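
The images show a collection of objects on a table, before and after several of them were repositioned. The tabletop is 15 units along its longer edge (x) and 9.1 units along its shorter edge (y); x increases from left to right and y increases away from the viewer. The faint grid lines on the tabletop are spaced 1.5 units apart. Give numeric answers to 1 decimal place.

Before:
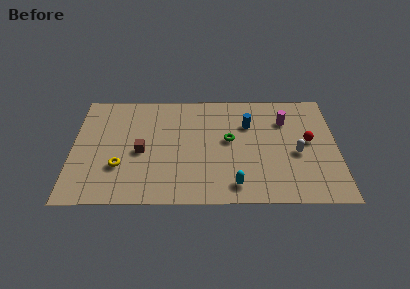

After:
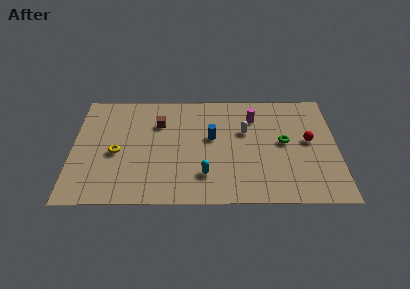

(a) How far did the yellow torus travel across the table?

1.1

From (2.7, 2.9) to (2.5, 4.0), the yellow torus covered √(0.2² + 1.1²) ≈ 1.1 units.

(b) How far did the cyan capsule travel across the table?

1.9

From (9.2, 1.4) to (7.5, 2.2), the cyan capsule covered √(1.7² + 0.8²) ≈ 1.9 units.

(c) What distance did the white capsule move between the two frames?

3.4

The white capsule was near (12.7, 3.9) before and (9.8, 5.7) after, so it travelled √(2.9² + 1.8²) ≈ 3.4 units.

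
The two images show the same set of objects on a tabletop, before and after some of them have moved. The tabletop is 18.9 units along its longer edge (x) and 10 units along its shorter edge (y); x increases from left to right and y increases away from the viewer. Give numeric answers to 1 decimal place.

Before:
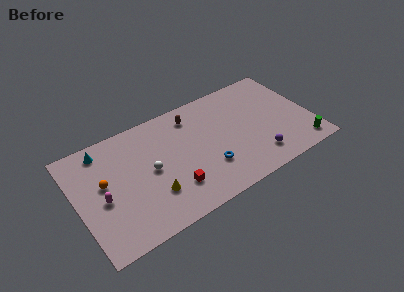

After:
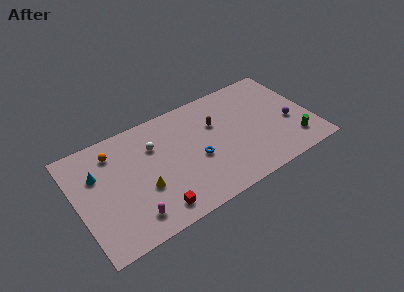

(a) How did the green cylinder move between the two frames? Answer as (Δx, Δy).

(-0.6, 0.7)

The green cylinder was at about (17.7, 1.4) and moved to about (17.1, 2.1).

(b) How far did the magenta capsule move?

3.3

The magenta capsule moved from about (1.9, 4.4) to (3.9, 1.8), a distance of √(2.0² + 2.6²) ≈ 3.3.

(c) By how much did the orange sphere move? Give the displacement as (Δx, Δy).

(1.1, 2.3)

The orange sphere started near (2.2, 5.7) and ended near (3.3, 8.0).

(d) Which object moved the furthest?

the purple sphere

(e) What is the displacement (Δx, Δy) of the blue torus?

(-0.7, 1.2)

The blue torus started near (10.2, 3.0) and ended near (9.5, 4.2).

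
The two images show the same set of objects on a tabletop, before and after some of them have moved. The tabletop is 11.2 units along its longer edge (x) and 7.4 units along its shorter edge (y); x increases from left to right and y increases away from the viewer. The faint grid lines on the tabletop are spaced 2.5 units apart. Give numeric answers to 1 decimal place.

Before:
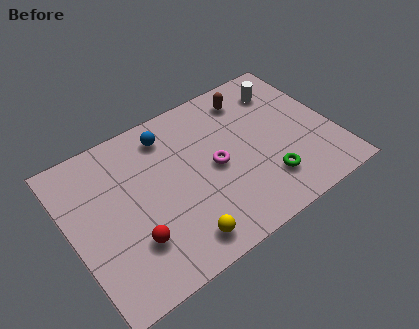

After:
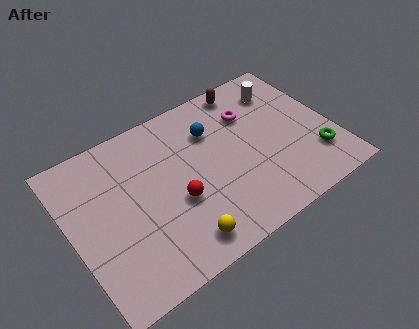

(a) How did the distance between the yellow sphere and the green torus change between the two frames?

+2.2

They were about 4.0 units apart before and 6.2 after — 2.2 units further apart.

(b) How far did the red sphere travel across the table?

2.2

The red sphere moved from about (2.3, 2.1) to (4.3, 2.9), a distance of √(2.0² + 0.8²) ≈ 2.2.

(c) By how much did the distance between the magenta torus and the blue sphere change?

-1.3

The distance was about 3.0 in the first image and 1.7 in the second, so they moved 1.3 units closer together.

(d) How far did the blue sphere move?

2.0

The blue sphere was near (4.5, 6.1) before and (6.3, 5.3) after, so it travelled √(1.8² + 0.8²) ≈ 2.0 units.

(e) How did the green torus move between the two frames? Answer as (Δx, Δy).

(2.2, 0.1)

The green torus started near (8.0, 1.8) and ended near (10.2, 1.9).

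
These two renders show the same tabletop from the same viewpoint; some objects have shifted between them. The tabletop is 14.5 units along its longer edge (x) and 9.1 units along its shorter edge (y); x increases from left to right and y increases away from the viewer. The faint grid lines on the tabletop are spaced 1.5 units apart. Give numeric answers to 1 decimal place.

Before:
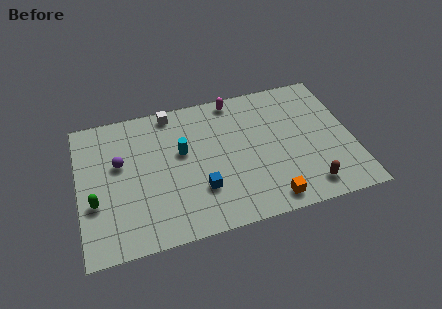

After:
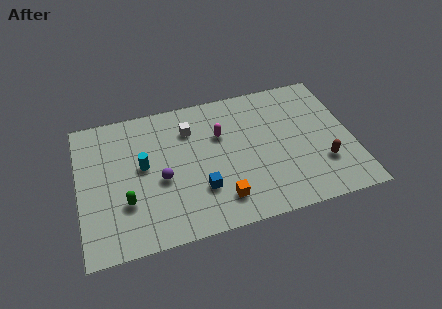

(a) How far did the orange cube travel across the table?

2.6

From (9.8, 1.1) to (7.3, 1.8), the orange cube covered √(2.5² + 0.7²) ≈ 2.6 units.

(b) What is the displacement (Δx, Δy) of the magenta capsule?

(-0.9, -2.2)

From the two frames, the magenta capsule sits at roughly (8.5, 8.2) before and (7.6, 6.0) after.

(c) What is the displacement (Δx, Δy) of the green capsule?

(1.6, -0.4)

The green capsule started near (0.8, 3.3) and ended near (2.4, 2.9).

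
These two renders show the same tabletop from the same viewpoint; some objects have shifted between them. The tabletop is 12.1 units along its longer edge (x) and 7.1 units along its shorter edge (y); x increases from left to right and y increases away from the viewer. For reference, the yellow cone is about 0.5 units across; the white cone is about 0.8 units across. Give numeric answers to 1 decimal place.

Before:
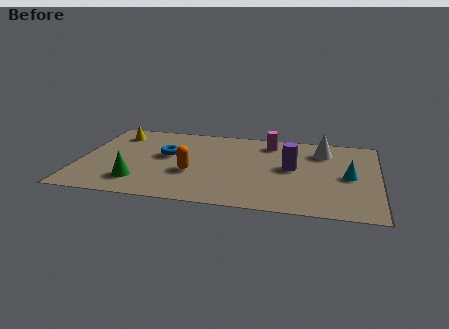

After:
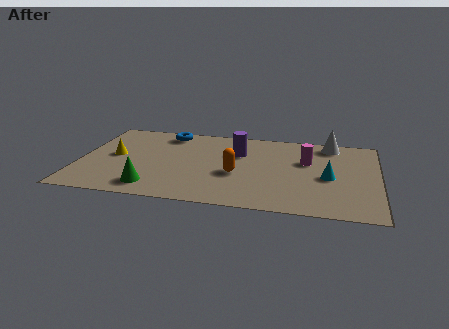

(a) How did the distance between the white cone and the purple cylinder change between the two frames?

+1.9

Before: roughly 2.1 units apart; after: 4.0. That's 1.9 units further apart.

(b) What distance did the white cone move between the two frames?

0.8

From (9.8, 5.5) to (10.1, 6.2), the white cone covered √(0.3² + 0.7²) ≈ 0.8 units.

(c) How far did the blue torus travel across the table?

2.0

From (3.5, 4.1) to (3.4, 6.1), the blue torus covered √(0.1² + 2.0²) ≈ 2.0 units.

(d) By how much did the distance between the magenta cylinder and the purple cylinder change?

+0.5

They were about 2.3 units apart before and 2.8 after — 0.5 units further apart.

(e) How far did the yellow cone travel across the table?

2.0

The yellow cone was near (1.3, 5.7) before and (1.4, 3.7) after, so it travelled √(0.1² + 2.0²) ≈ 2.0 units.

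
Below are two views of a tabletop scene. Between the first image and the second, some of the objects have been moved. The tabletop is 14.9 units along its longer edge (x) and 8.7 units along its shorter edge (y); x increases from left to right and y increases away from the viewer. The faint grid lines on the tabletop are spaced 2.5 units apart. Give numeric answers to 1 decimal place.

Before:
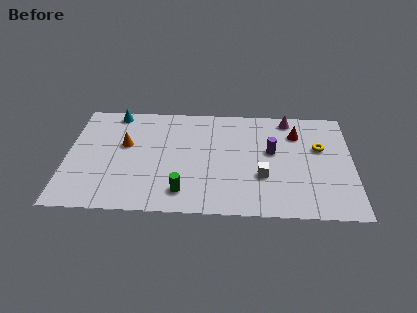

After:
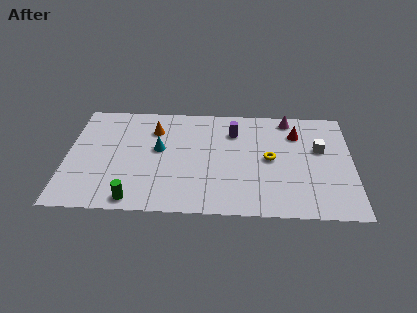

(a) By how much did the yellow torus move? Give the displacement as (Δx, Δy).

(-2.6, -1.0)

From the two frames, the yellow torus sits at roughly (13.2, 5.4) before and (10.6, 4.4) after.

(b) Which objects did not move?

the magenta cone and the red cone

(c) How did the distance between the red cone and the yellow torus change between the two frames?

+0.9

Before: roughly 1.6 units apart; after: 2.5. That's 0.9 units further apart.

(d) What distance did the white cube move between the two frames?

3.8

From (10.2, 3.0) to (13.2, 5.3), the white cube covered √(3.0² + 2.3²) ≈ 3.8 units.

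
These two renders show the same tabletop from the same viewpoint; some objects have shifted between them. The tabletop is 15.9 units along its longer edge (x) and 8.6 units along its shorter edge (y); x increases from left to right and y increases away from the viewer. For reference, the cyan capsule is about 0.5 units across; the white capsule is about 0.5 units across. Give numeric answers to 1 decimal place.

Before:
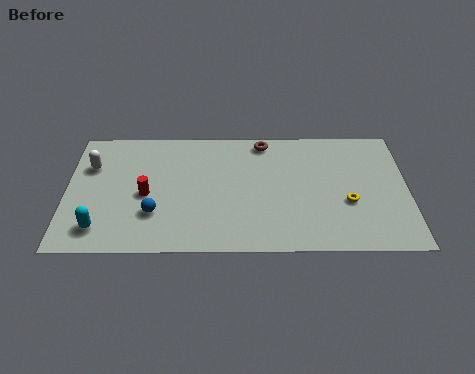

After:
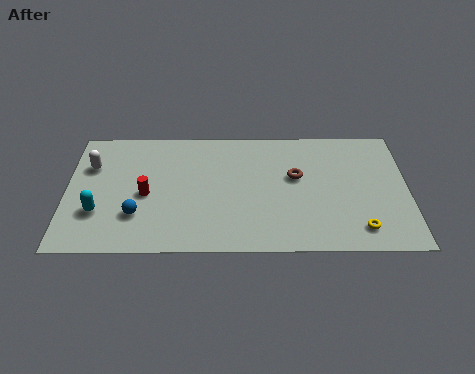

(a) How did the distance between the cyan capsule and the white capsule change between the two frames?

-1.1

They were about 4.3 units apart before and 3.2 after — 1.1 units closer together.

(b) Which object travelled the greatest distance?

the brown torus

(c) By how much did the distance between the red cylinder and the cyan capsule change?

-0.6

The distance was about 3.1 in the first image and 2.5 in the second, so they moved 0.6 units closer together.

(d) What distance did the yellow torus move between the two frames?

1.9

The yellow torus moved from about (13.1, 3.3) to (13.6, 1.5), a distance of √(0.5² + 1.8²) ≈ 1.9.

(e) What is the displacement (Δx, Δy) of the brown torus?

(1.5, -2.5)

The brown torus started near (9.2, 7.6) and ended near (10.7, 5.1).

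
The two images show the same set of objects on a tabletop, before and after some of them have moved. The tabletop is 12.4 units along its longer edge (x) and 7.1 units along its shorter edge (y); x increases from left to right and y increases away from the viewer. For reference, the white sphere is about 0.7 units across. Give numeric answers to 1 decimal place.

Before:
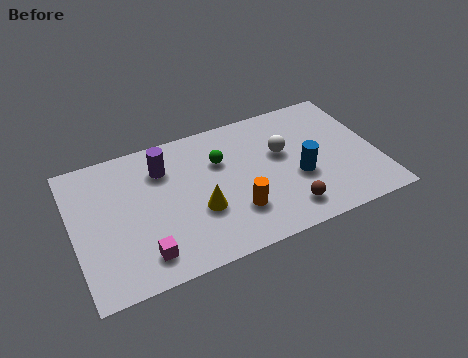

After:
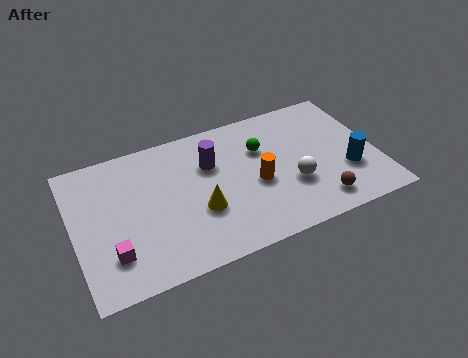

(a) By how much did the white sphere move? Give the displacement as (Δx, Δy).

(0.2, -1.8)

From the two frames, the white sphere sits at roughly (8.6, 4.3) before and (8.8, 2.5) after.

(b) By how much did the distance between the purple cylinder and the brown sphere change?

-0.7

They were about 6.1 units apart before and 5.4 after — 0.7 units closer together.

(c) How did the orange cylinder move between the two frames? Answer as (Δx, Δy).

(1.0, 1.1)

The orange cylinder was at about (6.4, 2.0) and moved to about (7.4, 3.1).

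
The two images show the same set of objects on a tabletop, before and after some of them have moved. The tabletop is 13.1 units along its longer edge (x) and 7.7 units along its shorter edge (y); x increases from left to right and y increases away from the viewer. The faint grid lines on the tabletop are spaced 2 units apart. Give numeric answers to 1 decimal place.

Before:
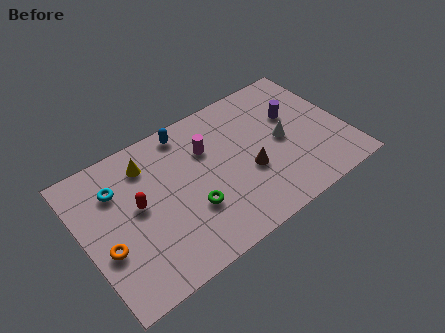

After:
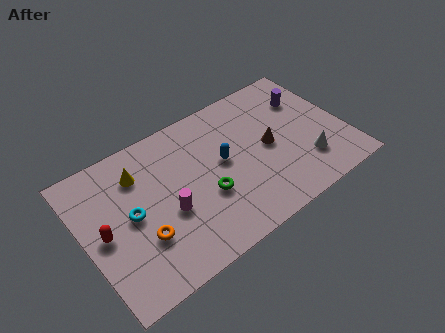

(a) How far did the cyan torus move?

1.7

The cyan torus moved from about (1.9, 5.6) to (2.3, 3.9), a distance of √(0.4² + 1.7²) ≈ 1.7.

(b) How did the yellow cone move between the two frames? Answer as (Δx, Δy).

(-0.5, -0.3)

The yellow cone was at about (3.5, 6.1) and moved to about (3.0, 5.8).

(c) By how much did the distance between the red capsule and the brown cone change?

+2.9

They were about 5.5 units apart before and 8.4 after — 2.9 units further apart.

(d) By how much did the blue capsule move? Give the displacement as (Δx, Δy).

(1.4, -2.6)

The blue capsule was at about (5.6, 6.8) and moved to about (7.0, 4.2).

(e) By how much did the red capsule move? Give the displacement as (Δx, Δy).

(-1.8, -0.5)

The red capsule was at about (2.7, 4.2) and moved to about (0.9, 3.7).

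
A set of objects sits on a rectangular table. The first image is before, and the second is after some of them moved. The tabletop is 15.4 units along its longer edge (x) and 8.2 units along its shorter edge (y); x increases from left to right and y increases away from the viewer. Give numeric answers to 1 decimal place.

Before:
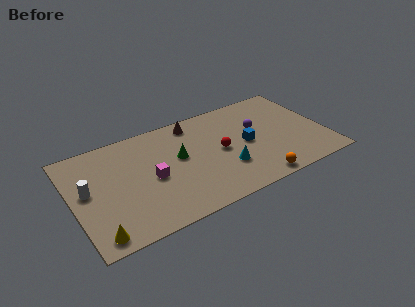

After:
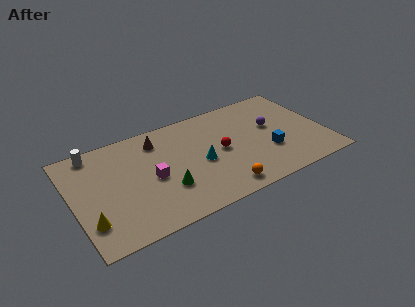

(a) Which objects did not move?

the magenta cube and the red sphere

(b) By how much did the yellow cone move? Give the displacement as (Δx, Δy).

(-0.3, 1.1)

The yellow cone was at about (1.1, 1.0) and moved to about (0.8, 2.1).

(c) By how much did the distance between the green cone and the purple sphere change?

+2.3

The distance was about 4.9 in the first image and 7.2 in the second, so they moved 2.3 units further apart.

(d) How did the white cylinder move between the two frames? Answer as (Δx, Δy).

(0.7, 2.8)

From the two frames, the white cylinder sits at roughly (0.9, 4.5) before and (1.6, 7.3) after.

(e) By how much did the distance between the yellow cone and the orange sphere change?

-1.7

Before: roughly 9.6 units apart; after: 7.9. That's 1.7 units closer together.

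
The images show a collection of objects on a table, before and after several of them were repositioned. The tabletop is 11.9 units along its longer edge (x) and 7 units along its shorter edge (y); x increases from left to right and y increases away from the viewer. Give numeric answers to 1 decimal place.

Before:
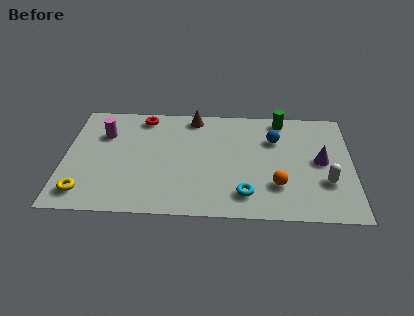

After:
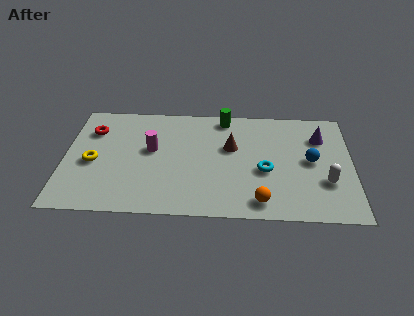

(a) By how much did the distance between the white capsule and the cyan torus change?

-0.8

Before: roughly 3.4 units apart; after: 2.6. That's 0.8 units closer together.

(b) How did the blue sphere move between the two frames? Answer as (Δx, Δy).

(1.5, -1.3)

The blue sphere was at about (8.7, 4.9) and moved to about (10.2, 3.6).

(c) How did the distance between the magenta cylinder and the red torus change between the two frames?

+0.7

Before: roughly 2.0 units apart; after: 2.7. That's 0.7 units further apart.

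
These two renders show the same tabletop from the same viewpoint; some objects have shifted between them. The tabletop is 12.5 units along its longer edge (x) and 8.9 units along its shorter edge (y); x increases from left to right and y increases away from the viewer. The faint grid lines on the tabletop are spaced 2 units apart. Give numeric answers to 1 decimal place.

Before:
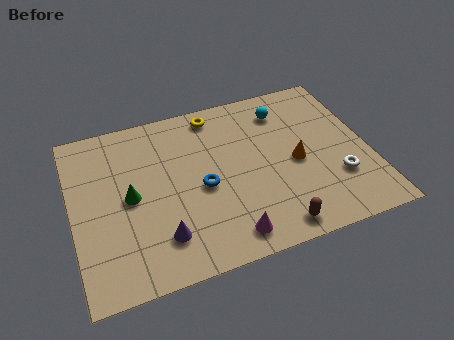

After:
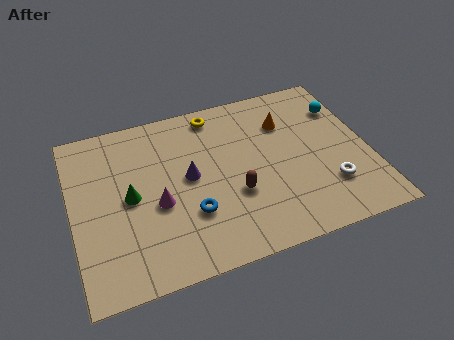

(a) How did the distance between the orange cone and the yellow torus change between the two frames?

-1.6

They were about 4.8 units apart before and 3.2 after — 1.6 units closer together.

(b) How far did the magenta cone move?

3.7

The magenta cone moved from about (6.2, 1.2) to (3.5, 3.7), a distance of √(2.7² + 2.5²) ≈ 3.7.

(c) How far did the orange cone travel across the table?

2.3

The orange cone was near (9.4, 4.1) before and (9.2, 6.4) after, so it travelled √(0.2² + 2.3²) ≈ 2.3 units.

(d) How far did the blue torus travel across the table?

1.3

The blue torus was near (5.4, 4.0) before and (4.8, 2.8) after, so it travelled √(0.6² + 1.2²) ≈ 1.3 units.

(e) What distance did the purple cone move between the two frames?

3.0

The purple cone was near (3.5, 2.0) before and (4.9, 4.7) after, so it travelled √(1.4² + 2.7²) ≈ 3.0 units.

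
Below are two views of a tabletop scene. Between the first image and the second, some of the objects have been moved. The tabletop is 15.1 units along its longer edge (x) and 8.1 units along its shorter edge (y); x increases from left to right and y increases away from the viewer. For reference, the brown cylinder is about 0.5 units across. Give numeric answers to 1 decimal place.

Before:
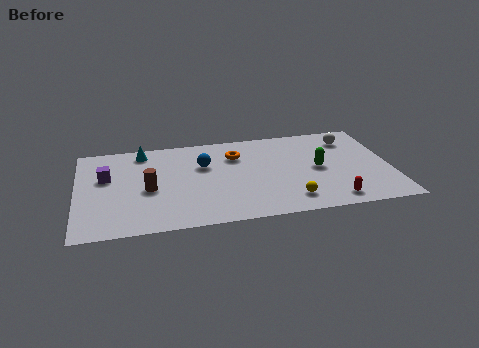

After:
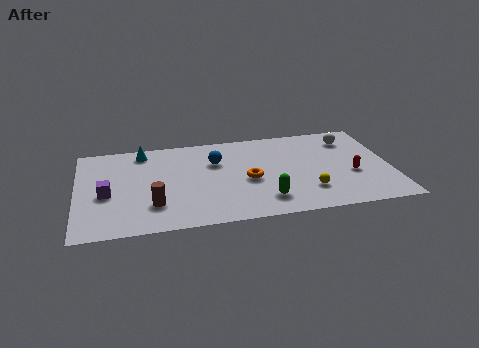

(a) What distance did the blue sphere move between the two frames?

0.6

The blue sphere moved from about (6.1, 5.3) to (6.7, 5.5), a distance of √(0.6² + 0.2²) ≈ 0.6.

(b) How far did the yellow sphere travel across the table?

1.1

From (10.1, 1.5) to (11.0, 2.1), the yellow sphere covered √(0.9² + 0.6²) ≈ 1.1 units.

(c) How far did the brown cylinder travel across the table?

1.4

The brown cylinder was near (3.4, 3.6) before and (3.6, 2.2) after, so it travelled √(0.2² + 1.4²) ≈ 1.4 units.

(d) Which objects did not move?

the white sphere and the cyan cone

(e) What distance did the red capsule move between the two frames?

2.4

The red capsule moved from about (12.1, 1.1) to (13.2, 3.2), a distance of √(1.1² + 2.1²) ≈ 2.4.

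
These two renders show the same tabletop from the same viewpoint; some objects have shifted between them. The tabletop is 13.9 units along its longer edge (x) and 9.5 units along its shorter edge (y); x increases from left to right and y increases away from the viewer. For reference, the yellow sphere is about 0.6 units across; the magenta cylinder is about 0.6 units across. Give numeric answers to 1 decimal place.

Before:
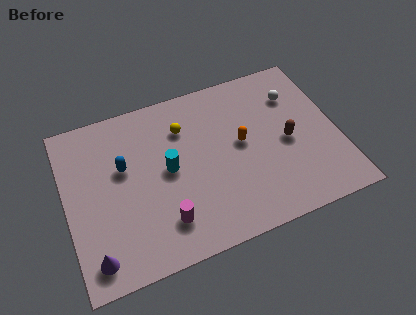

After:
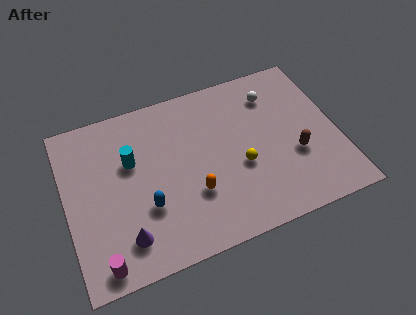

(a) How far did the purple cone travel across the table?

1.7

The purple cone was near (1.1, 1.4) before and (2.7, 1.9) after, so it travelled √(1.6² + 0.5²) ≈ 1.7 units.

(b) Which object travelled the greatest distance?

the yellow sphere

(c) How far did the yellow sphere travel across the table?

4.1

From (6.2, 7.0) to (8.8, 3.8), the yellow sphere covered √(2.6² + 3.2²) ≈ 4.1 units.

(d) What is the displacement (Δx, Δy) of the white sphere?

(-1.1, 0.4)

The white sphere was at about (12.0, 7.0) and moved to about (10.9, 7.4).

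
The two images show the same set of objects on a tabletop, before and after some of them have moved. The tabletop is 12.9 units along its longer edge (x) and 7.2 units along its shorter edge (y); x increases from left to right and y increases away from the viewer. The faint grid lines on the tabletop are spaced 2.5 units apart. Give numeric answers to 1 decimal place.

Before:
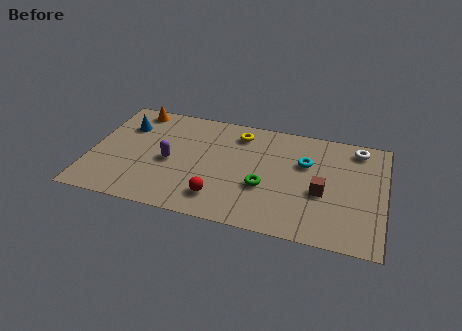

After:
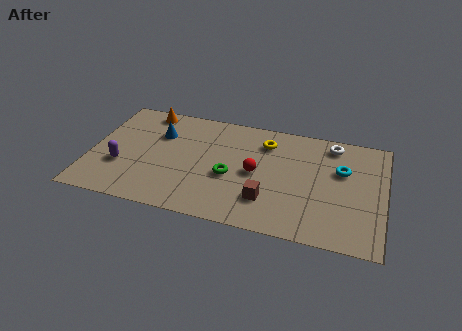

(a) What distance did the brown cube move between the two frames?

2.5

From (10.2, 3.0) to (7.9, 1.9), the brown cube covered √(2.3² + 1.1²) ≈ 2.5 units.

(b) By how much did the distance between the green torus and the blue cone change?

-2.9

The distance was about 6.8 in the first image and 3.9 in the second, so they moved 2.9 units closer together.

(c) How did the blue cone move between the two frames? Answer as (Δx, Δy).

(1.5, -0.2)

The blue cone started near (1.4, 5.2) and ended near (2.9, 5.0).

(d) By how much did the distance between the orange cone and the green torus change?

-1.8

The distance was about 7.0 in the first image and 5.2 in the second, so they moved 1.8 units closer together.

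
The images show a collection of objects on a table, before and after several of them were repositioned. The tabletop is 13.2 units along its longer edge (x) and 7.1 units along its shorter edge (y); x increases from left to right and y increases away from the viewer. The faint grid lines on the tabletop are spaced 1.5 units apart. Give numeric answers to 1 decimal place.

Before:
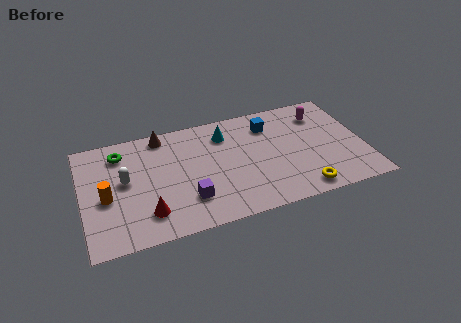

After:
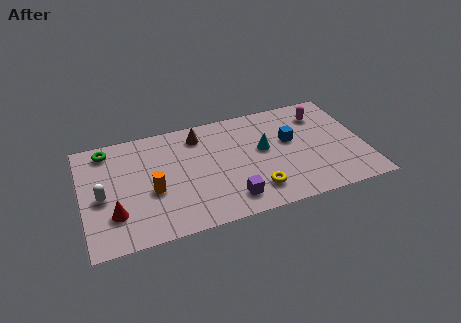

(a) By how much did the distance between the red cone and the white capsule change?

-1.2

They were about 2.5 units apart before and 1.3 after — 1.2 units closer together.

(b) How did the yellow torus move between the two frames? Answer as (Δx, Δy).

(-2.1, 0.6)

From the two frames, the yellow torus sits at roughly (10.0, 0.9) before and (7.9, 1.5) after.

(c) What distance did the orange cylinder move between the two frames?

2.1

The orange cylinder was near (1.1, 3.1) before and (3.2, 2.9) after, so it travelled √(2.1² + 0.2²) ≈ 2.1 units.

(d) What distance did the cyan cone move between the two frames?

2.3

The cyan cone moved from about (6.8, 5.5) to (8.5, 4.0), a distance of √(1.7² + 1.5²) ≈ 2.3.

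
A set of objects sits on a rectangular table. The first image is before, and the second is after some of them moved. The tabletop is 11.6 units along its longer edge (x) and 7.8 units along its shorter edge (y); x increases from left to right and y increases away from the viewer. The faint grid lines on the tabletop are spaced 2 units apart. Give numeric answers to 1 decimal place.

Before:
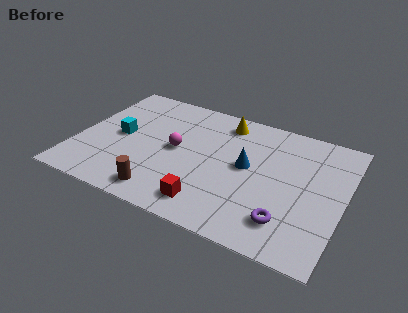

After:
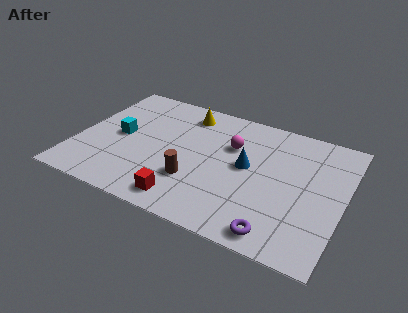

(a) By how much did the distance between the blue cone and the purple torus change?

+0.5

They were about 3.2 units apart before and 3.7 after — 0.5 units further apart.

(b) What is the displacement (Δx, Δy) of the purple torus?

(-0.3, -0.8)

From the two frames, the purple torus sits at roughly (9.4, 1.7) before and (9.1, 0.9) after.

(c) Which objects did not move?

the cyan cube and the blue cone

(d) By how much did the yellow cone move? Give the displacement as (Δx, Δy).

(-1.7, -0.1)

The yellow cone started near (6.1, 6.6) and ended near (4.4, 6.5).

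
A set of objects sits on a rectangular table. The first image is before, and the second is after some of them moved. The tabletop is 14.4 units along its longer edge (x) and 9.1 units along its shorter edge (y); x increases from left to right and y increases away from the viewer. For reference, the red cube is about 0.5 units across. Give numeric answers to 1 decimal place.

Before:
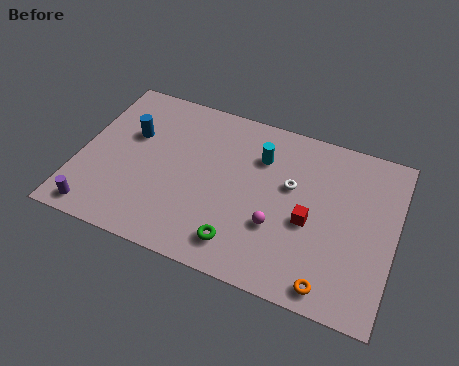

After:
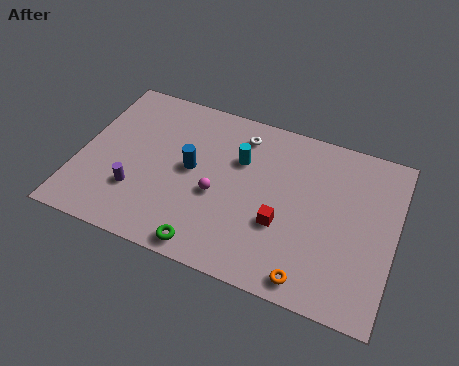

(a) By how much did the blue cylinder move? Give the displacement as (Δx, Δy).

(2.9, -1.0)

The blue cylinder was at about (2.2, 5.8) and moved to about (5.1, 4.8).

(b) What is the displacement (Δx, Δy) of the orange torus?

(-0.9, 0.0)

The orange torus was at about (11.8, 1.0) and moved to about (10.9, 1.0).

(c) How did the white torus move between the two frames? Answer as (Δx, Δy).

(-2.5, 2.0)

From the two frames, the white torus sits at roughly (9.6, 5.5) before and (7.1, 7.5) after.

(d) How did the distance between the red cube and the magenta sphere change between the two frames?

+1.4

Before: roughly 1.6 units apart; after: 3.0. That's 1.4 units further apart.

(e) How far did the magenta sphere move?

2.9

The magenta sphere moved from about (9.2, 3.1) to (6.4, 3.8), a distance of √(2.8² + 0.7²) ≈ 2.9.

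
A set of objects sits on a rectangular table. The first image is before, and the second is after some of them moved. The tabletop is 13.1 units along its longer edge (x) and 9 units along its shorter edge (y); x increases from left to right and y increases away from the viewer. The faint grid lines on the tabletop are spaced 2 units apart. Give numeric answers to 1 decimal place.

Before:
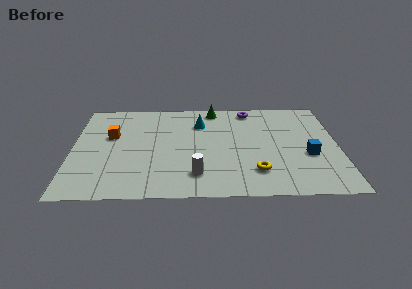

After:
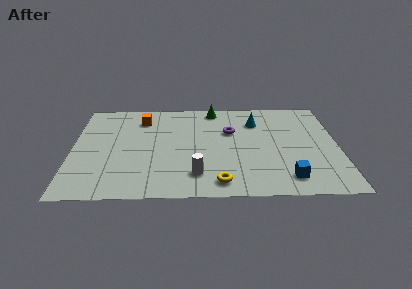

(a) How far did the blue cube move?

2.3

The blue cube was near (11.6, 3.5) before and (10.5, 1.5) after, so it travelled √(1.1² + 2.0²) ≈ 2.3 units.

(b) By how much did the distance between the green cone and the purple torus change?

+0.5

They were about 1.8 units apart before and 2.3 after — 0.5 units further apart.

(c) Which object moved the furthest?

the cyan cone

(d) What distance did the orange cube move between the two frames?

2.2

The orange cube was near (1.9, 5.5) before and (3.4, 7.1) after, so it travelled √(1.5² + 1.6²) ≈ 2.2 units.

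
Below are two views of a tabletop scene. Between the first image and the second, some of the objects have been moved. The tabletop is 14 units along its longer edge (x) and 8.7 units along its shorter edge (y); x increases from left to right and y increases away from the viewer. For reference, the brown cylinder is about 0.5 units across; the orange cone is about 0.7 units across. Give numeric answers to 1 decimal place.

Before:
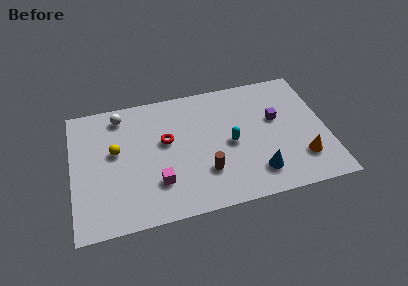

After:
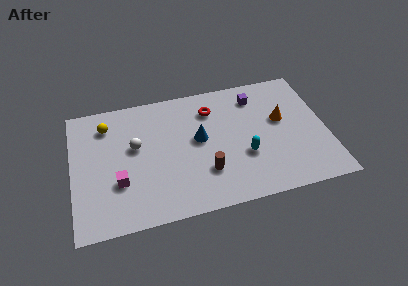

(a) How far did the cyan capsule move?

1.2

The cyan capsule moved from about (8.7, 4.1) to (9.4, 3.1), a distance of √(0.7² + 1.0²) ≈ 1.2.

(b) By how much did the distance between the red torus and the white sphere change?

+1.3

Before: roughly 3.3 units apart; after: 4.6. That's 1.3 units further apart.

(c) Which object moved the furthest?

the blue cone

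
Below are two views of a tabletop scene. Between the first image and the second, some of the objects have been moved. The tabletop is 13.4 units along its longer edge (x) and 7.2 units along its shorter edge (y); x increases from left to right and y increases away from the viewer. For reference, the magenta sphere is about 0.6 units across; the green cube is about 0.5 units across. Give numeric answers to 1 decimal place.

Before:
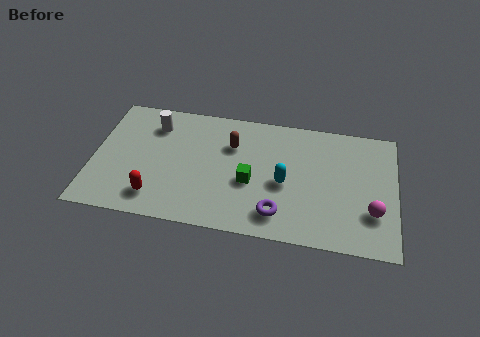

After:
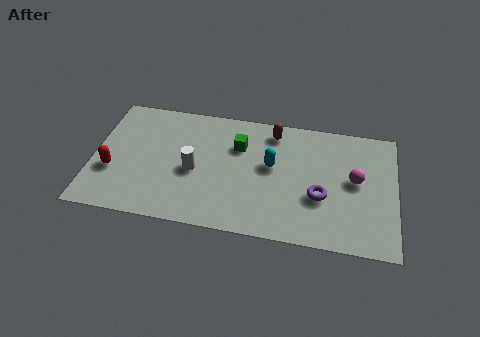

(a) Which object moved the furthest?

the white cylinder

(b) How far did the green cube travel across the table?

2.1

The green cube moved from about (7.0, 3.0) to (6.4, 5.0), a distance of √(0.6² + 2.0²) ≈ 2.1.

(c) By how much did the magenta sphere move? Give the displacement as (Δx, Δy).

(-0.8, 1.7)

From the two frames, the magenta sphere sits at roughly (12.4, 2.2) before and (11.6, 3.9) after.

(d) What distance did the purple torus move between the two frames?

2.2

From (8.3, 1.4) to (10.1, 2.7), the purple torus covered √(1.8² + 1.3²) ≈ 2.2 units.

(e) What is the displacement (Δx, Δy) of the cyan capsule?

(-0.6, 0.9)

The cyan capsule started near (8.5, 3.2) and ended near (7.9, 4.1).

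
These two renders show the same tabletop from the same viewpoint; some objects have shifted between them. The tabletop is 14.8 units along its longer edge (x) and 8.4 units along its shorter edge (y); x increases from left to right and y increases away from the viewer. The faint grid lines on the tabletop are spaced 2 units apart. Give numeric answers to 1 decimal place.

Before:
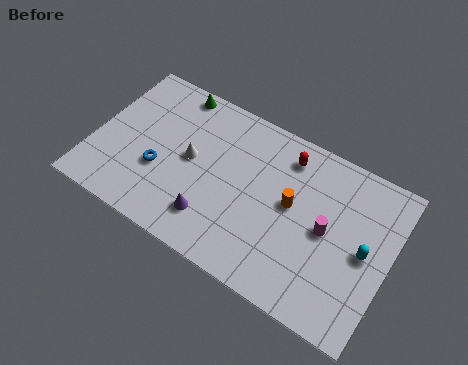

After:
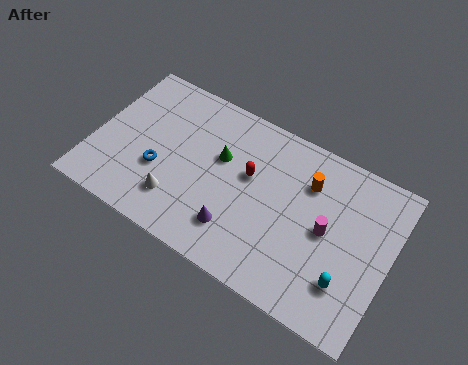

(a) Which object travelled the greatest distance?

the green cone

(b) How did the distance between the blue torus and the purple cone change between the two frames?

+1.1

The distance was about 3.1 in the first image and 4.2 in the second, so they moved 1.1 units further apart.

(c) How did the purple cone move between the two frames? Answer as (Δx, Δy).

(1.2, 0.1)

The purple cone was at about (6.3, 1.9) and moved to about (7.5, 2.0).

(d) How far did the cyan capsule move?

2.0

From (13.6, 4.1) to (13.0, 2.2), the cyan capsule covered √(0.6² + 1.9²) ≈ 2.0 units.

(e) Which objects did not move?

the blue torus and the magenta cylinder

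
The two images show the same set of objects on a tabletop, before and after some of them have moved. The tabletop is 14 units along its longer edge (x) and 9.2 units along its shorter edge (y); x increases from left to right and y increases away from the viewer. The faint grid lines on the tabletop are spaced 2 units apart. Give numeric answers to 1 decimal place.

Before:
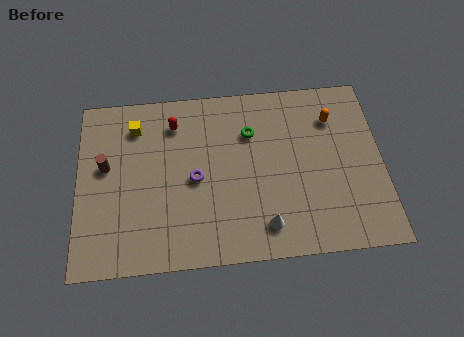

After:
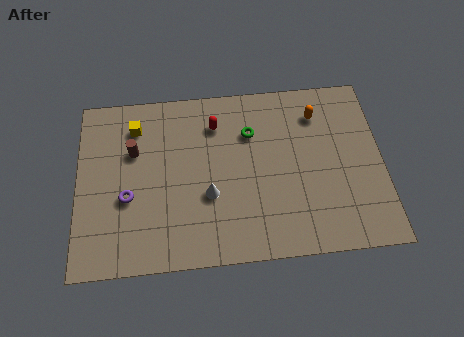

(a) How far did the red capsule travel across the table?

1.9

From (4.5, 7.3) to (6.4, 7.1), the red capsule covered √(1.9² + 0.2²) ≈ 1.9 units.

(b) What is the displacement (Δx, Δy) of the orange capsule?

(-0.7, 0.3)

The orange capsule started near (11.8, 6.9) and ended near (11.1, 7.2).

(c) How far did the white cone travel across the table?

3.1

The white cone moved from about (8.5, 1.6) to (6.0, 3.4), a distance of √(2.5² + 1.8²) ≈ 3.1.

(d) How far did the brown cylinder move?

1.5

The brown cylinder was near (1.3, 5.3) before and (2.6, 6.0) after, so it travelled √(1.3² + 0.7²) ≈ 1.5 units.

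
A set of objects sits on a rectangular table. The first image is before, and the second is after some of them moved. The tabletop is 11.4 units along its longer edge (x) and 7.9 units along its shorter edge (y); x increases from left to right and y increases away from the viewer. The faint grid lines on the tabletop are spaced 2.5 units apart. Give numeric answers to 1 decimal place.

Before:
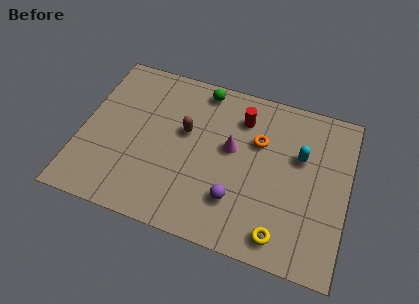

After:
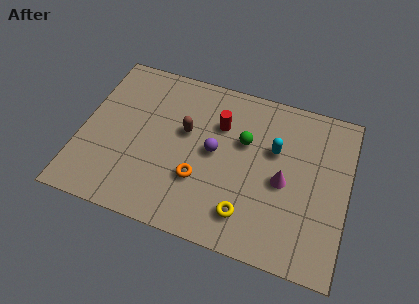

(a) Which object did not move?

the brown capsule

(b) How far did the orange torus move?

3.5

From (7.5, 5.2) to (5.2, 2.6), the orange torus covered √(2.3² + 2.6²) ≈ 3.5 units.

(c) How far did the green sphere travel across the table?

2.8

The green sphere was near (4.9, 7.0) before and (6.9, 5.0) after, so it travelled √(2.0² + 2.0²) ≈ 2.8 units.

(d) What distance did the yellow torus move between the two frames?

1.6

From (8.8, 1.1) to (7.3, 1.6), the yellow torus covered √(1.5² + 0.5²) ≈ 1.6 units.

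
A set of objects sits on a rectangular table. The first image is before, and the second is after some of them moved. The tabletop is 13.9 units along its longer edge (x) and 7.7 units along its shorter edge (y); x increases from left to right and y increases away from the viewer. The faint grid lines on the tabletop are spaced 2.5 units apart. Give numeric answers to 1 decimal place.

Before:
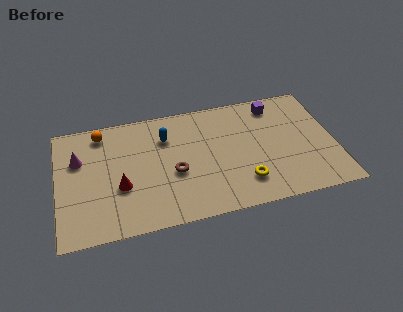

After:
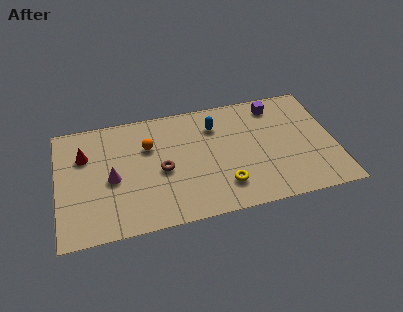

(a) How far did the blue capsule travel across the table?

2.5

The blue capsule was near (5.5, 5.6) before and (8.0, 5.8) after, so it travelled √(2.5² + 0.2²) ≈ 2.5 units.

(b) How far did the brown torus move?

0.7

From (5.8, 3.2) to (5.2, 3.5), the brown torus covered √(0.6² + 0.3²) ≈ 0.7 units.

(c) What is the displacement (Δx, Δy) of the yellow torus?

(-1.0, 0.0)

The yellow torus was at about (9.2, 1.8) and moved to about (8.2, 1.8).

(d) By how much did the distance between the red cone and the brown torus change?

+1.5

They were about 2.7 units apart before and 4.2 after — 1.5 units further apart.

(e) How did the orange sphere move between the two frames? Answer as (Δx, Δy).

(2.3, -1.4)

From the two frames, the orange sphere sits at roughly (2.3, 6.6) before and (4.6, 5.2) after.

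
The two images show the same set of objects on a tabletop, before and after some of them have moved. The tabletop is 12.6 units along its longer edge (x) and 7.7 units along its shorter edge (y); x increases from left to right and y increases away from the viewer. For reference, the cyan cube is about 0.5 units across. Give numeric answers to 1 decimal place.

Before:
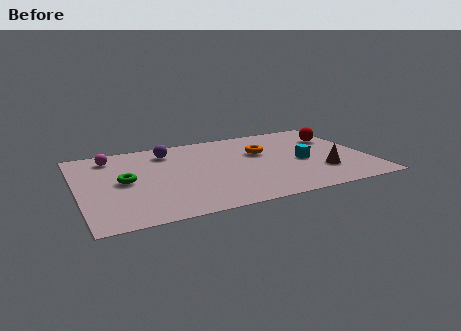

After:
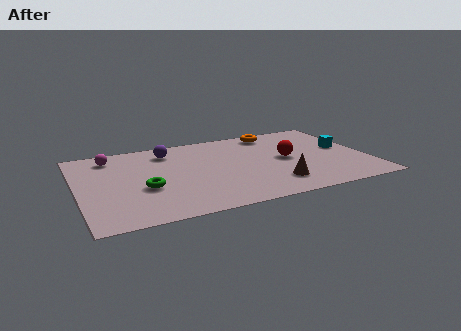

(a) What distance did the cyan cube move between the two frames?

2.2

The cyan cube moved from about (9.7, 3.4) to (11.7, 4.2), a distance of √(2.0² + 0.8²) ≈ 2.2.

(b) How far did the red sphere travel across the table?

2.8

The red sphere was near (11.5, 5.4) before and (9.1, 3.9) after, so it travelled √(2.4² + 1.5²) ≈ 2.8 units.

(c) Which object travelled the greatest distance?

the red sphere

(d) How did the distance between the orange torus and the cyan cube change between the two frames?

+1.6

The distance was about 2.2 in the first image and 3.8 in the second, so they moved 1.6 units further apart.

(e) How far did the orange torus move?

2.0

The orange torus was near (8.1, 4.9) before and (8.9, 6.7) after, so it travelled √(0.8² + 1.8²) ≈ 2.0 units.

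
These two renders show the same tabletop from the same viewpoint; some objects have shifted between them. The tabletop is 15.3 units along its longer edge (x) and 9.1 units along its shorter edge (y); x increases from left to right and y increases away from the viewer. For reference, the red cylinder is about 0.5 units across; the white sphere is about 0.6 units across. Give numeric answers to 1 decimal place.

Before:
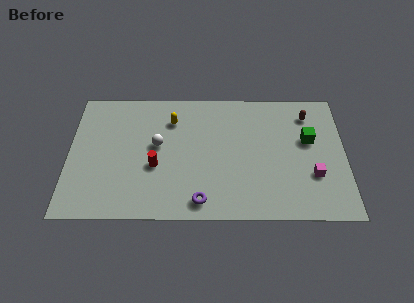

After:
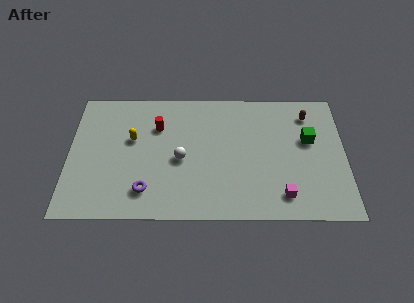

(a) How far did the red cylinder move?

2.8

The red cylinder moved from about (4.8, 3.6) to (4.9, 6.4), a distance of √(0.1² + 2.8²) ≈ 2.8.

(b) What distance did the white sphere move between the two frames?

1.6

The white sphere was near (4.9, 5.1) before and (6.2, 4.1) after, so it travelled √(1.3² + 1.0²) ≈ 1.6 units.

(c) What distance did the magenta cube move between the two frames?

2.2

The magenta cube was near (13.5, 3.0) before and (11.8, 1.6) after, so it travelled √(1.7² + 1.4²) ≈ 2.2 units.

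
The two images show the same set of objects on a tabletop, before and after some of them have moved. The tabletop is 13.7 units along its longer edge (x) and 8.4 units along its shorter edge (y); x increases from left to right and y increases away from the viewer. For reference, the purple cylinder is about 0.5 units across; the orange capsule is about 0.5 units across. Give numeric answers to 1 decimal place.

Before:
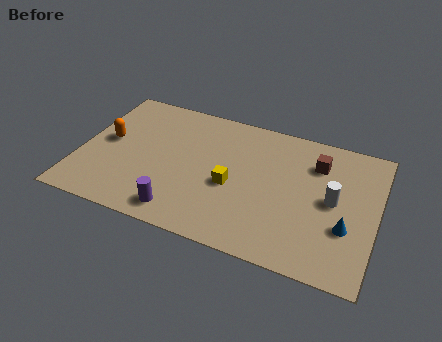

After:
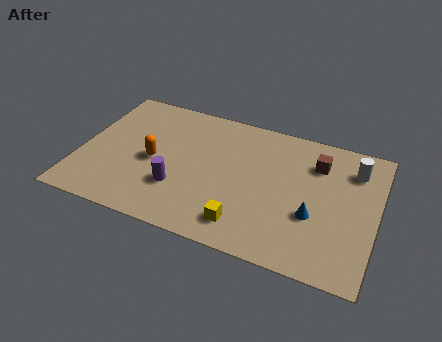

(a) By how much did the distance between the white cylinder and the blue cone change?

+2.2

Before: roughly 1.6 units apart; after: 3.8. That's 2.2 units further apart.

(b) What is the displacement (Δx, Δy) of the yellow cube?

(0.8, -2.1)

From the two frames, the yellow cube sits at roughly (7.1, 3.6) before and (7.9, 1.5) after.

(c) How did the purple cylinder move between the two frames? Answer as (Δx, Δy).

(-0.3, 1.4)

From the two frames, the purple cylinder sits at roughly (5.0, 1.2) before and (4.7, 2.6) after.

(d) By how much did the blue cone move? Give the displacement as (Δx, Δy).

(-1.5, 0.2)

The blue cone started near (12.4, 2.9) and ended near (10.9, 3.1).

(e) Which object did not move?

the brown cube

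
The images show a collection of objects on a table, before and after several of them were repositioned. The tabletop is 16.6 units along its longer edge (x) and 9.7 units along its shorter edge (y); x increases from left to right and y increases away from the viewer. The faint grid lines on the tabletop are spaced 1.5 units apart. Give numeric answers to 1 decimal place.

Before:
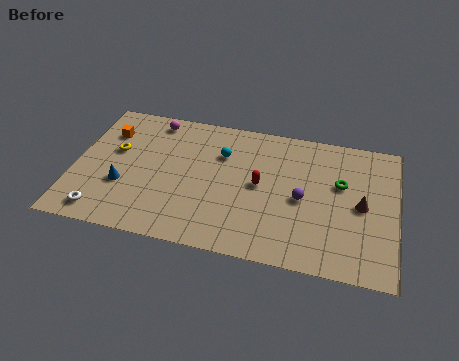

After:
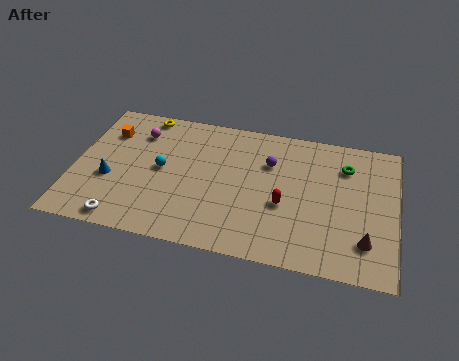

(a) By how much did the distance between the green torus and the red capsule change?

+0.3

They were about 4.2 units apart before and 4.5 after — 0.3 units further apart.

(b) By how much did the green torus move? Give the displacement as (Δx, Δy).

(0.2, 1.3)

The green torus started near (13.7, 6.0) and ended near (13.9, 7.3).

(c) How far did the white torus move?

1.1

The white torus was near (1.7, 1.3) before and (2.8, 1.0) after, so it travelled √(1.1² + 0.3²) ≈ 1.1 units.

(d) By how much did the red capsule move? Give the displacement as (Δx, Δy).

(1.3, -1.1)

The red capsule was at about (9.6, 5.0) and moved to about (10.9, 3.9).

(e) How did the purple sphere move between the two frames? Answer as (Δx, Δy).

(-1.8, 2.2)

The purple sphere started near (11.8, 4.5) and ended near (10.0, 6.7).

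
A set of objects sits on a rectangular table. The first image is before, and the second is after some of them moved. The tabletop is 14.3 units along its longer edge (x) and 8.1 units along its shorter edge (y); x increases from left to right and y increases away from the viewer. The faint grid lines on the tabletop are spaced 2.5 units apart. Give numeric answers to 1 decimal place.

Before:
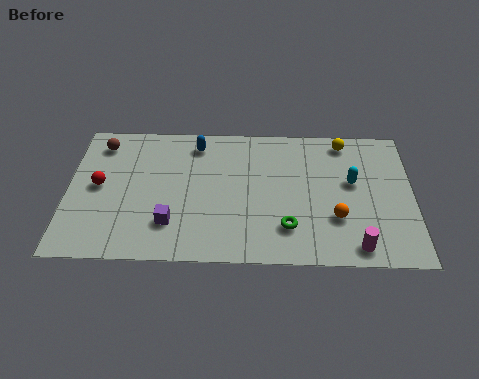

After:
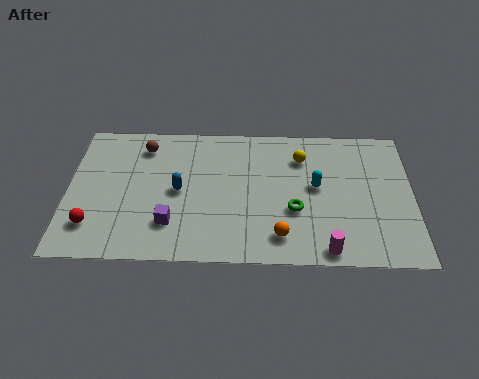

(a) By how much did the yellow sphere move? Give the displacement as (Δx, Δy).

(-1.8, -1.0)

From the two frames, the yellow sphere sits at roughly (11.5, 7.1) before and (9.7, 6.1) after.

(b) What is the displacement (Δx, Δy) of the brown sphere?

(1.8, -0.1)

From the two frames, the brown sphere sits at roughly (1.3, 6.7) before and (3.1, 6.6) after.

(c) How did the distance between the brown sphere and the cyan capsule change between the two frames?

-3.2

Before: roughly 10.7 units apart; after: 7.5. That's 3.2 units closer together.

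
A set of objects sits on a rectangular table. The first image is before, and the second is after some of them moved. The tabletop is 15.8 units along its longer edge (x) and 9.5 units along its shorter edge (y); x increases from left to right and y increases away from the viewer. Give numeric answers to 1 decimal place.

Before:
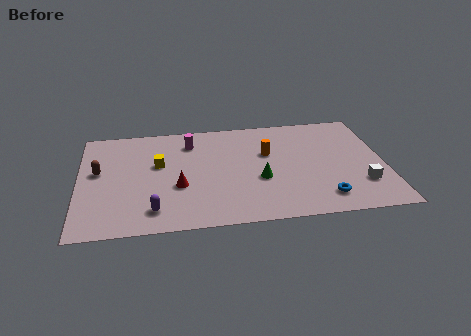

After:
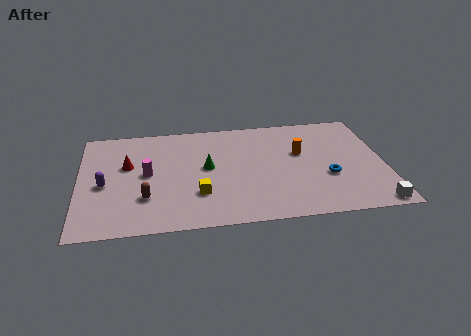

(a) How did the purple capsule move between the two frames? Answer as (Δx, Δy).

(-2.5, 2.5)

From the two frames, the purple capsule sits at roughly (3.8, 1.7) before and (1.3, 4.2) after.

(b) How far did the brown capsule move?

3.5

From (1.0, 5.4) to (3.4, 2.8), the brown capsule covered √(2.4² + 2.6²) ≈ 3.5 units.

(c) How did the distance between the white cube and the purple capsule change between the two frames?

+3.4

Before: roughly 10.7 units apart; after: 14.1. That's 3.4 units further apart.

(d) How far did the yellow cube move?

3.5

The yellow cube moved from about (4.1, 5.7) to (6.1, 2.8), a distance of √(2.0² + 2.9²) ≈ 3.5.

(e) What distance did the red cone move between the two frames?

3.4

The red cone was near (5.1, 3.6) before and (2.5, 5.8) after, so it travelled √(2.6² + 2.2²) ≈ 3.4 units.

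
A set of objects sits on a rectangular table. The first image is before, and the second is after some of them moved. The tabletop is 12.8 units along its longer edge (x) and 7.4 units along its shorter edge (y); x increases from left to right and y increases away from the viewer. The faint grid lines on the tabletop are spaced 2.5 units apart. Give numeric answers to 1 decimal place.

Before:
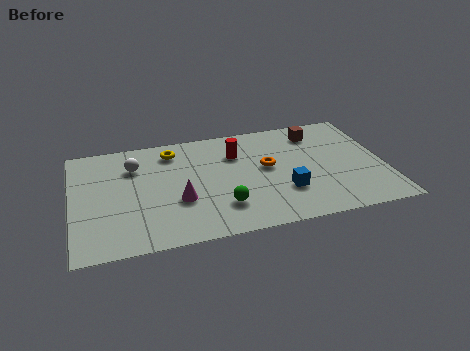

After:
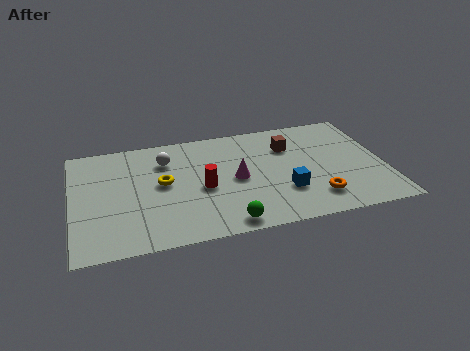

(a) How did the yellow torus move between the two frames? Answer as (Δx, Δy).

(-0.5, -2.1)

From the two frames, the yellow torus sits at roughly (4.2, 6.1) before and (3.7, 4.0) after.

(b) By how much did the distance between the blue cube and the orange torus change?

-0.5

They were about 1.9 units apart before and 1.4 after — 0.5 units closer together.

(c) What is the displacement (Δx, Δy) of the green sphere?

(0.1, -1.1)

The green sphere started near (6.0, 1.9) and ended near (6.1, 0.8).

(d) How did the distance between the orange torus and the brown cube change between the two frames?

+0.9

They were about 2.9 units apart before and 3.8 after — 0.9 units further apart.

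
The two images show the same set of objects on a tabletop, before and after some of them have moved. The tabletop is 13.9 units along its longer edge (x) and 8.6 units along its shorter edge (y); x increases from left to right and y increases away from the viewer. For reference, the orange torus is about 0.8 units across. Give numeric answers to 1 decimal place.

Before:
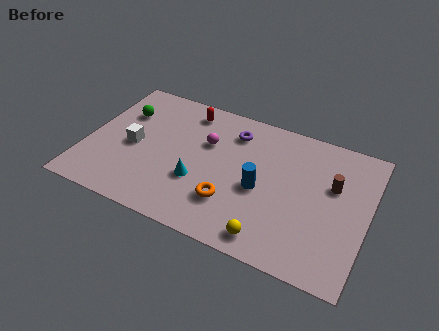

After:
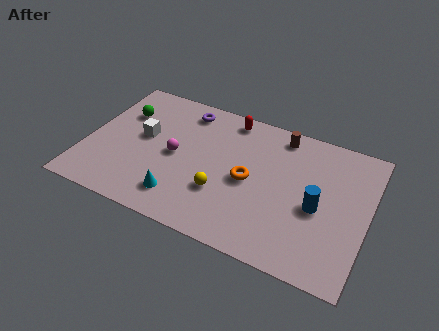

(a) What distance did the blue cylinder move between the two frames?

2.8

The blue cylinder moved from about (8.7, 3.8) to (11.5, 3.8), a distance of √(2.8² + 0.0²) ≈ 2.8.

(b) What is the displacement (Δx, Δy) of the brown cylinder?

(-2.8, 2.1)

From the two frames, the brown cylinder sits at roughly (12.1, 5.4) before and (9.3, 7.5) after.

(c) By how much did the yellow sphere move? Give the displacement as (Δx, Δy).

(-2.6, 1.7)

The yellow sphere was at about (9.5, 1.1) and moved to about (6.9, 2.8).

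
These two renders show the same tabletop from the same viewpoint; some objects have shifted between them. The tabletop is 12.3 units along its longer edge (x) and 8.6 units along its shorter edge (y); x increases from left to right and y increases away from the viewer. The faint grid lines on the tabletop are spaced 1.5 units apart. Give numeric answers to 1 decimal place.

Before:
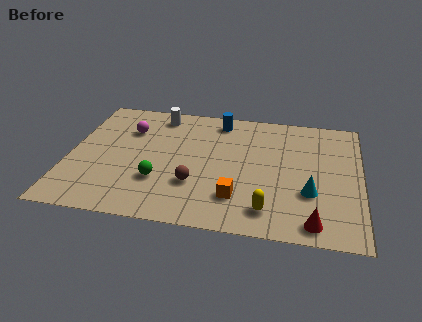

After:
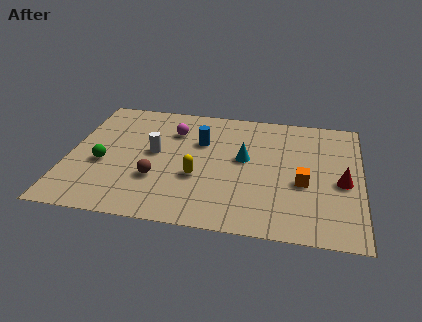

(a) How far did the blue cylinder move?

1.8

The blue cylinder moved from about (6.2, 7.4) to (5.5, 5.7), a distance of √(0.7² + 1.7²) ≈ 1.8.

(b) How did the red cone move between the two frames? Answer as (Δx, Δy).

(1.1, 2.8)

From the two frames, the red cone sits at roughly (10.4, 1.0) before and (11.5, 3.8) after.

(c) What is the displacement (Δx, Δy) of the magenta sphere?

(1.9, 0.2)

The magenta sphere started near (2.4, 6.1) and ended near (4.3, 6.3).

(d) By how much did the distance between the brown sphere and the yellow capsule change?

-1.6

Before: roughly 3.3 units apart; after: 1.7. That's 1.6 units closer together.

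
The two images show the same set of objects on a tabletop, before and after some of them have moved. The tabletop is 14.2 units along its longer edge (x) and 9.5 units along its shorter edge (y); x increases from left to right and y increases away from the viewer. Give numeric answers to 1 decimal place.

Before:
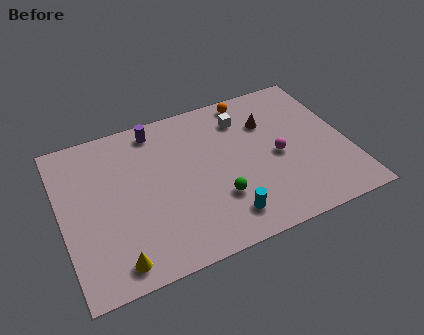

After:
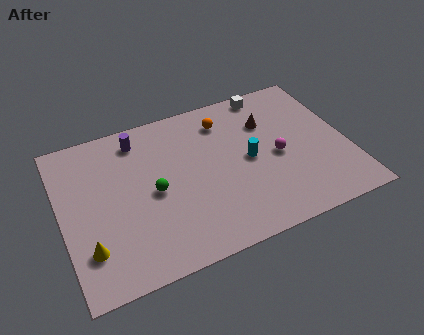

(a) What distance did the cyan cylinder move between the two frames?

3.4

From (7.7, 1.7) to (9.3, 4.7), the cyan cylinder covered √(1.6² + 3.0²) ≈ 3.4 units.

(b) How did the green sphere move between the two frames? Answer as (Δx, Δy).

(-3.0, 1.6)

The green sphere was at about (7.5, 2.9) and moved to about (4.5, 4.5).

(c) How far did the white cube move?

1.9

The white cube moved from about (9.3, 7.4) to (10.8, 8.6), a distance of √(1.5² + 1.2²) ≈ 1.9.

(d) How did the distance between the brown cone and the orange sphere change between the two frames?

+0.4

They were about 1.9 units apart before and 2.3 after — 0.4 units further apart.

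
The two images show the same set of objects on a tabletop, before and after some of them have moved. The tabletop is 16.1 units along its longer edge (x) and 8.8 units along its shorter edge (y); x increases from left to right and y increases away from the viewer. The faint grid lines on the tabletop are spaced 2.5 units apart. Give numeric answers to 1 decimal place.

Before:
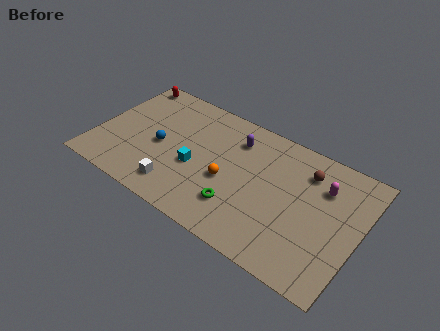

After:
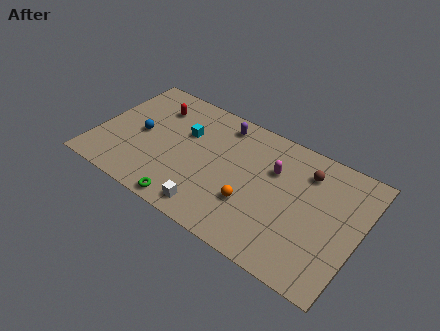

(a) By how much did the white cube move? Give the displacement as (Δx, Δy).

(2.2, -0.4)

The white cube started near (5.4, 1.6) and ended near (7.6, 1.2).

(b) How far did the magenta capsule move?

3.0

From (13.7, 6.3) to (10.7, 5.9), the magenta capsule covered √(3.0² + 0.4²) ≈ 3.0 units.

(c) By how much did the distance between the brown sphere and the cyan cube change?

+0.3

Before: roughly 7.2 units apart; after: 7.5. That's 0.3 units further apart.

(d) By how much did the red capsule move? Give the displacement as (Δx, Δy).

(2.0, -1.2)

The red capsule started near (1.1, 7.9) and ended near (3.1, 6.7).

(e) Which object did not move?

the brown sphere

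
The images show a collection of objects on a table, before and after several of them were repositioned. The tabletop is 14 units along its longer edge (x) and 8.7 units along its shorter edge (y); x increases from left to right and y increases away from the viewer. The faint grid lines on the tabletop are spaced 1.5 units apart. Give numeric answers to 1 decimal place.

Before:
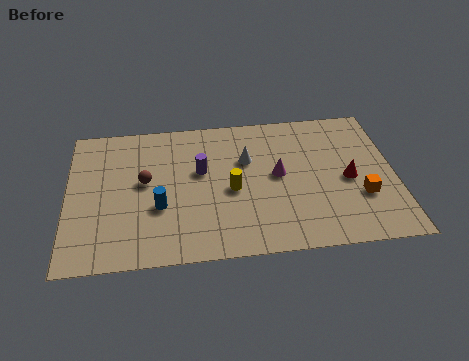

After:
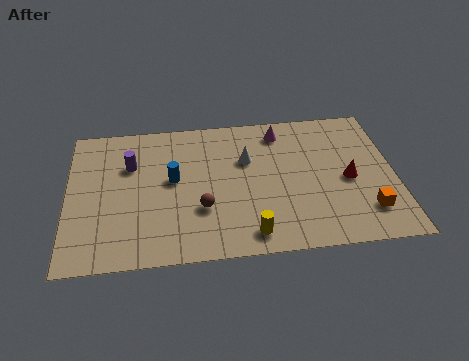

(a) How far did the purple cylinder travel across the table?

3.1

From (5.7, 5.2) to (2.7, 5.9), the purple cylinder covered √(3.0² + 0.7²) ≈ 3.1 units.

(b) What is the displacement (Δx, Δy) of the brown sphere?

(2.4, -1.9)

The brown sphere was at about (3.3, 4.8) and moved to about (5.7, 2.9).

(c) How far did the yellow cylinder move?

2.8

From (7.0, 3.9) to (7.7, 1.2), the yellow cylinder covered √(0.7² + 2.7²) ≈ 2.8 units.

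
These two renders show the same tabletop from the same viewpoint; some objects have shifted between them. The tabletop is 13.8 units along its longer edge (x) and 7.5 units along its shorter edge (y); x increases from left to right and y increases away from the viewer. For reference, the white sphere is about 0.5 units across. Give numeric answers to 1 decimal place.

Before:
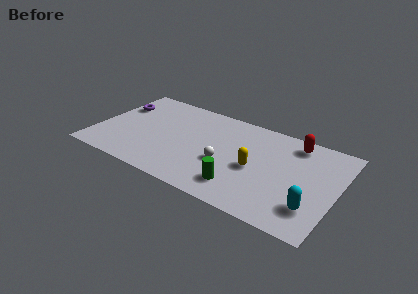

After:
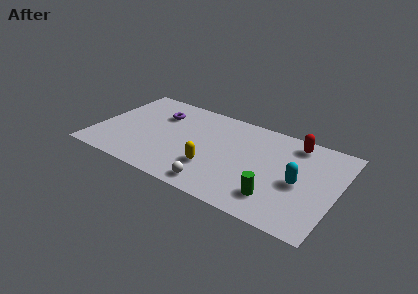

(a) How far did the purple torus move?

2.4

From (0.9, 5.2) to (3.3, 5.4), the purple torus covered √(2.4² + 0.2²) ≈ 2.4 units.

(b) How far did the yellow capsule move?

2.5

The yellow capsule moved from about (9.2, 3.4) to (6.9, 2.3), a distance of √(2.3² + 1.1²) ≈ 2.5.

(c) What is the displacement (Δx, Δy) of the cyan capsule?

(-0.9, 1.5)

The cyan capsule started near (12.6, 1.9) and ended near (11.7, 3.4).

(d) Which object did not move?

the red capsule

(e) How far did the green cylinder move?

2.0

From (8.6, 1.6) to (10.6, 1.7), the green cylinder covered √(2.0² + 0.1²) ≈ 2.0 units.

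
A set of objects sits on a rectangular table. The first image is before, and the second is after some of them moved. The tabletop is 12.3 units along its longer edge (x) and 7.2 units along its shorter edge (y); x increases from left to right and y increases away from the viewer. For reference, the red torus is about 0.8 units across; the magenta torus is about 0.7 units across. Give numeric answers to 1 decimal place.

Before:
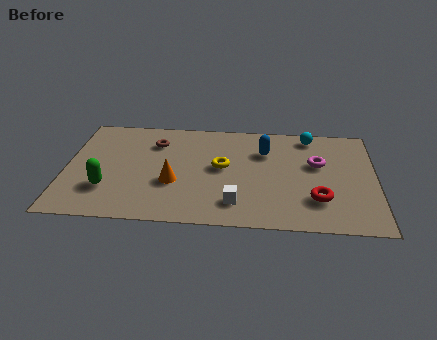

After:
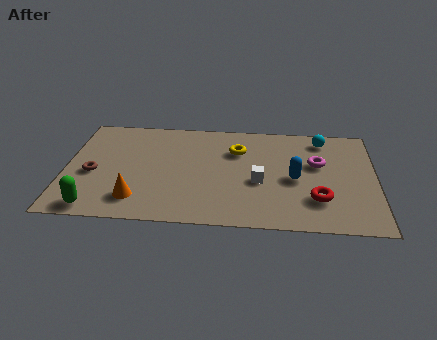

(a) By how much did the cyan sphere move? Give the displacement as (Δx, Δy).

(0.5, -0.2)

The cyan sphere was at about (9.7, 6.3) and moved to about (10.2, 6.1).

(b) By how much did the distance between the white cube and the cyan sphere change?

-1.6

Before: roughly 5.6 units apart; after: 4.0. That's 1.6 units closer together.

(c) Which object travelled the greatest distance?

the brown torus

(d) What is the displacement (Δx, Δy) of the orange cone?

(-1.4, -1.2)

From the two frames, the orange cone sits at roughly (4.3, 2.7) before and (2.9, 1.5) after.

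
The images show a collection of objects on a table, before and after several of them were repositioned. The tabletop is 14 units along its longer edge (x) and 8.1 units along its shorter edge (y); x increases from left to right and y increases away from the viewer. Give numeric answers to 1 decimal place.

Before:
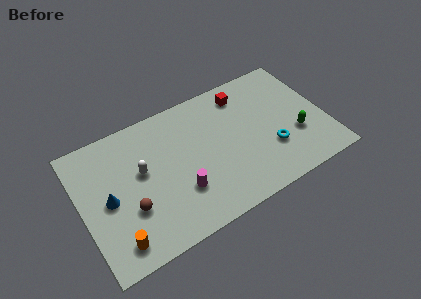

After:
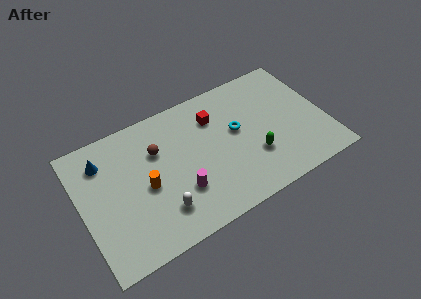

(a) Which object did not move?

the magenta cylinder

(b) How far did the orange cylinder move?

3.1

The orange cylinder was near (1.6, 1.3) before and (3.6, 3.7) after, so it travelled √(2.0² + 2.4²) ≈ 3.1 units.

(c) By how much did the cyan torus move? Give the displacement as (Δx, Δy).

(-1.7, 2.0)

The cyan torus was at about (10.7, 2.6) and moved to about (9.0, 4.6).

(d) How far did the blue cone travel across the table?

2.4

From (1.5, 3.9) to (1.5, 6.3), the blue cone covered √(0.0² + 2.4²) ≈ 2.4 units.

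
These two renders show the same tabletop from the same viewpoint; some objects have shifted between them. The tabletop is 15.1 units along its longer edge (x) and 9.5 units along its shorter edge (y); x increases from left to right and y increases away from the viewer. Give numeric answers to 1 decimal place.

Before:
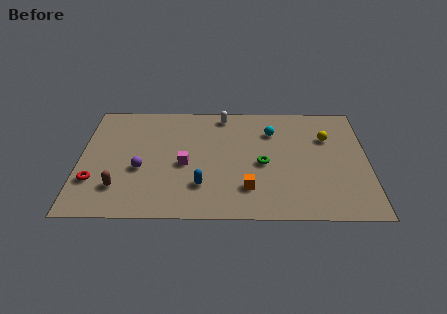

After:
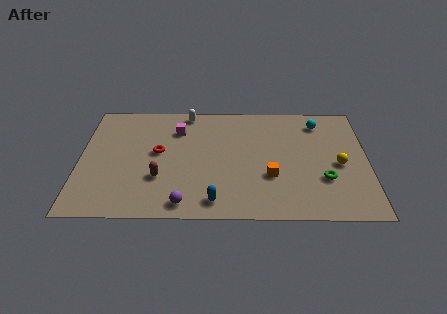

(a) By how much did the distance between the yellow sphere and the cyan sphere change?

+0.7

The distance was about 2.9 in the first image and 3.6 in the second, so they moved 0.7 units further apart.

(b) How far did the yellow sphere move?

2.3

From (13.0, 6.5) to (13.6, 4.3), the yellow sphere covered √(0.6² + 2.2²) ≈ 2.3 units.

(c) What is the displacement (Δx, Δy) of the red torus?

(3.3, 2.4)

The red torus was at about (0.8, 2.8) and moved to about (4.1, 5.2).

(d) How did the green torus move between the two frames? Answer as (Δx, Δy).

(3.2, -1.2)

The green torus was at about (9.6, 4.3) and moved to about (12.8, 3.1).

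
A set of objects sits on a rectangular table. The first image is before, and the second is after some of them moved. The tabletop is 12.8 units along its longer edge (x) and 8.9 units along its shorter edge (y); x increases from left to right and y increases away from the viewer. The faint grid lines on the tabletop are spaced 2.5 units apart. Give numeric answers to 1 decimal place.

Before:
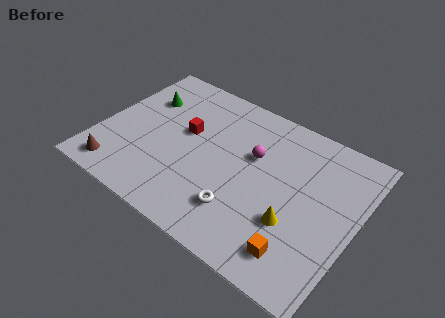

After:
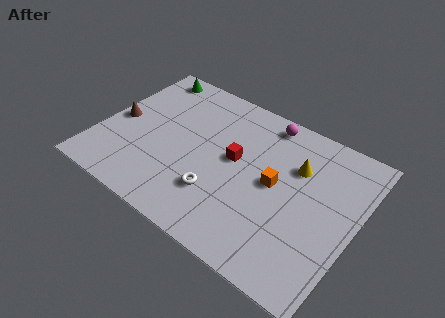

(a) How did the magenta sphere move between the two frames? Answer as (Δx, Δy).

(0.2, 2.3)

The magenta sphere was at about (7.5, 5.6) and moved to about (7.7, 7.9).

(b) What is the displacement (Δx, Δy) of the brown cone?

(-0.6, 3.0)

The brown cone started near (1.4, 1.2) and ended near (0.8, 4.2).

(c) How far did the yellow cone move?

3.1

The yellow cone was near (10.0, 3.0) before and (9.6, 6.1) after, so it travelled √(0.4² + 3.1²) ≈ 3.1 units.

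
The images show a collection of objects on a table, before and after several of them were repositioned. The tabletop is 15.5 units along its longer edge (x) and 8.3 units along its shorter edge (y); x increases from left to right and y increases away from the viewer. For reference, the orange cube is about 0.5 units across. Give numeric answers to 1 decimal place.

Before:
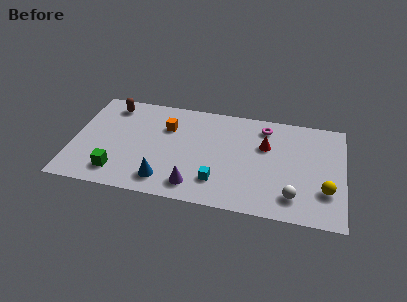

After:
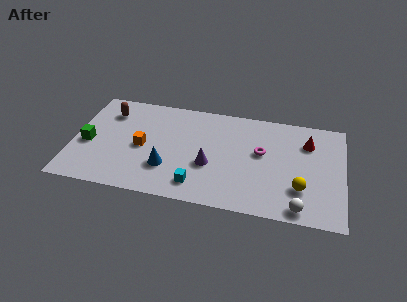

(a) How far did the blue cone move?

1.0

The blue cone moved from about (5.4, 1.5) to (5.5, 2.5), a distance of √(0.1² + 1.0²) ≈ 1.0.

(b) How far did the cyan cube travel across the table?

1.2

From (8.4, 2.0) to (7.3, 1.5), the cyan cube covered √(1.1² + 0.5²) ≈ 1.2 units.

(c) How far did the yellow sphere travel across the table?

1.4

The yellow sphere moved from about (14.5, 2.5) to (13.1, 2.4), a distance of √(1.4² + 0.1²) ≈ 1.4.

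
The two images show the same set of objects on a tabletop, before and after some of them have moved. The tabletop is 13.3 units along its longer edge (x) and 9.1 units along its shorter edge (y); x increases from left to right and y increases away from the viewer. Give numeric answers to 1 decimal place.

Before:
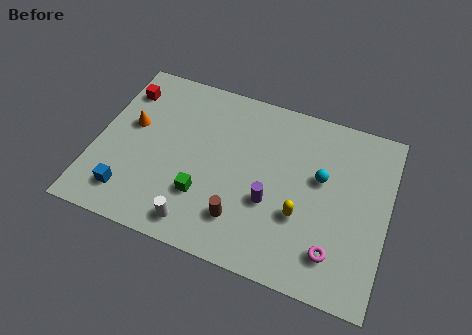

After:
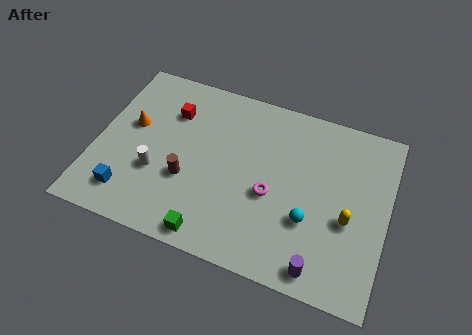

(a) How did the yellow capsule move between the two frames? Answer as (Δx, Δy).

(2.1, 0.5)

The yellow capsule started near (9.5, 3.2) and ended near (11.6, 3.7).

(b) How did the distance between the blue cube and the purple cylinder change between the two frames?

+2.3

The distance was about 6.5 in the first image and 8.8 in the second, so they moved 2.3 units further apart.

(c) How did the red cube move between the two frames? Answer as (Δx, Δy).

(2.3, -0.5)

From the two frames, the red cube sits at roughly (0.9, 7.1) before and (3.2, 6.6) after.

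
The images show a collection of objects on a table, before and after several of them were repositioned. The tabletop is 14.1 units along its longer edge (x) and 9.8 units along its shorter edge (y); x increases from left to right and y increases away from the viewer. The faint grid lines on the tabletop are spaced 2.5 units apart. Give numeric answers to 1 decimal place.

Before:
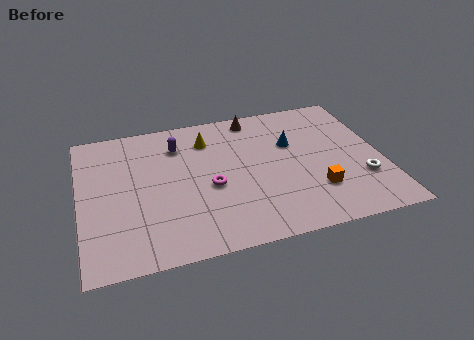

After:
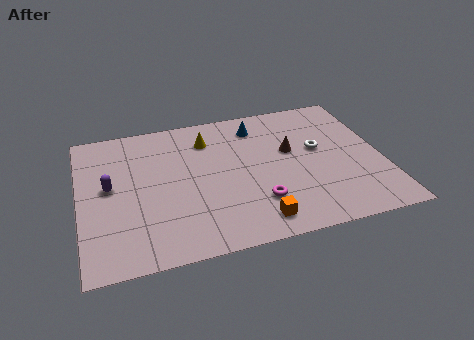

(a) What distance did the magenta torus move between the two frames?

2.6

The magenta torus moved from about (6.0, 4.2) to (8.1, 2.6), a distance of √(2.1² + 1.6²) ≈ 2.6.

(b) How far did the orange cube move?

3.2

The orange cube moved from about (10.8, 2.7) to (7.9, 1.4), a distance of √(2.9² + 1.3²) ≈ 3.2.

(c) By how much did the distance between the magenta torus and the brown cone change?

-1.4

They were about 5.1 units apart before and 3.7 after — 1.4 units closer together.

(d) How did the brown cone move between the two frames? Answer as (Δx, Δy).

(1.5, -2.9)

The brown cone started near (8.4, 8.7) and ended near (9.9, 5.8).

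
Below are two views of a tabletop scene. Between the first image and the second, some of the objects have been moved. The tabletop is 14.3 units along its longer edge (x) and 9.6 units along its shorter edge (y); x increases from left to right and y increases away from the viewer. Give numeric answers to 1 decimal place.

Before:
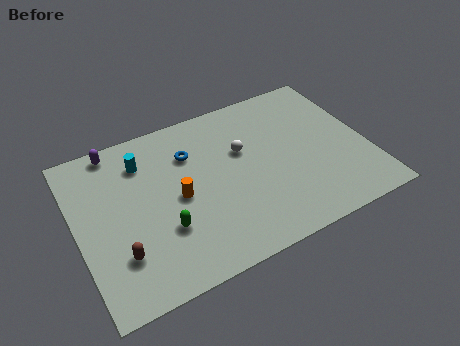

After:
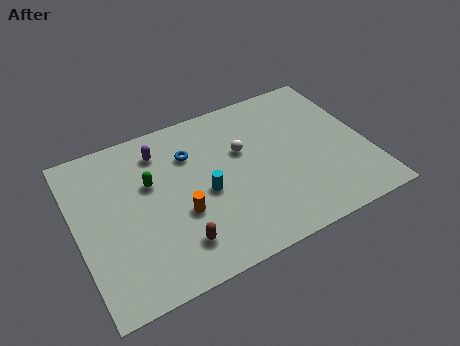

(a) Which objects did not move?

the white sphere and the blue torus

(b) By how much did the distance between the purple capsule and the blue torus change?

-2.3

Before: roughly 3.9 units apart; after: 1.6. That's 2.3 units closer together.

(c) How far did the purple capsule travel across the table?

2.3

The purple capsule was near (2.3, 8.7) before and (4.4, 7.7) after, so it travelled √(2.1² + 1.0²) ≈ 2.3 units.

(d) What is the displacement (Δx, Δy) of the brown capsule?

(2.7, -0.6)

The brown capsule was at about (1.8, 2.6) and moved to about (4.5, 2.0).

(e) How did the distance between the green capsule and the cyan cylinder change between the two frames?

-1.3

The distance was about 4.3 in the first image and 3.0 in the second, so they moved 1.3 units closer together.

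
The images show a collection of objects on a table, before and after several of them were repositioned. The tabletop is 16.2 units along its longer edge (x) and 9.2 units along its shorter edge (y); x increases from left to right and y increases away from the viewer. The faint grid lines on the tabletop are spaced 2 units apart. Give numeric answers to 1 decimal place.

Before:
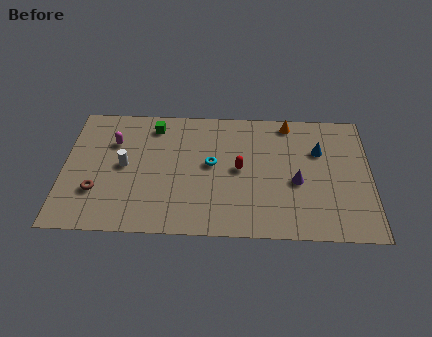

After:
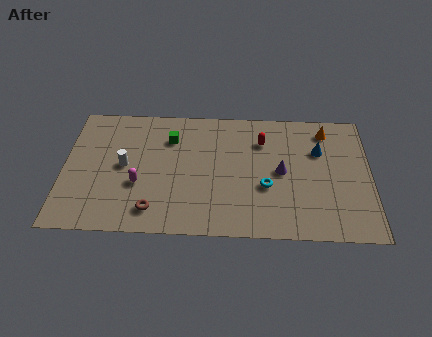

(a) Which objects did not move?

the blue cone and the white cylinder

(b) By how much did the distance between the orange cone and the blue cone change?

-1.0

The distance was about 2.6 in the first image and 1.6 in the second, so they moved 1.0 units closer together.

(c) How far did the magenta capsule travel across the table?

3.3

The magenta capsule was near (2.6, 6.4) before and (4.0, 3.4) after, so it travelled √(1.4² + 3.0²) ≈ 3.3 units.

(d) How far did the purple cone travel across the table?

1.1

The purple cone moved from about (12.3, 3.9) to (11.5, 4.6), a distance of √(0.8² + 0.7²) ≈ 1.1.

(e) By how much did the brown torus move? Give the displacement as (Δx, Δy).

(3.0, -1.2)

The brown torus was at about (1.8, 2.8) and moved to about (4.8, 1.6).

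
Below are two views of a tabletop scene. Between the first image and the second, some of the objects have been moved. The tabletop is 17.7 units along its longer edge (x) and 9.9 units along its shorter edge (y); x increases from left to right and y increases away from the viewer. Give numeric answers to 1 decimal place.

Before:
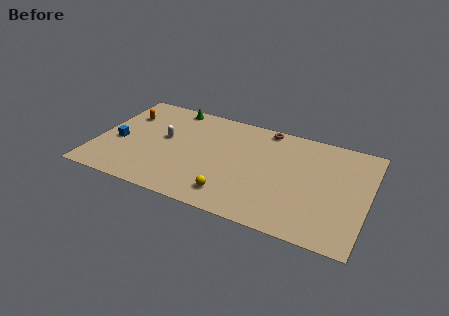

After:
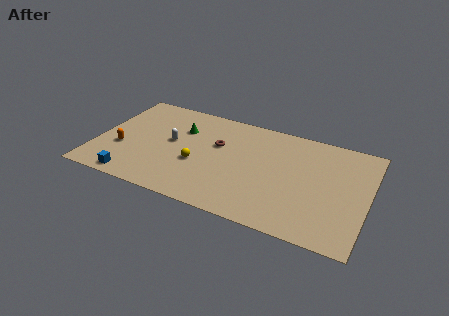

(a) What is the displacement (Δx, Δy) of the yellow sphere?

(-2.5, 2.1)

From the two frames, the yellow sphere sits at roughly (9.2, 1.8) before and (6.7, 3.9) after.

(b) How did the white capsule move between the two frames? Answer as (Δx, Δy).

(0.5, -0.2)

The white capsule started near (4.3, 5.6) and ended near (4.8, 5.4).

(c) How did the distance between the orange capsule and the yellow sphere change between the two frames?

-4.3

They were about 9.3 units apart before and 5.0 after — 4.3 units closer together.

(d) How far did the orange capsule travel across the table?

3.5

The orange capsule moved from about (1.5, 7.1) to (1.7, 3.6), a distance of √(0.2² + 3.5²) ≈ 3.5.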